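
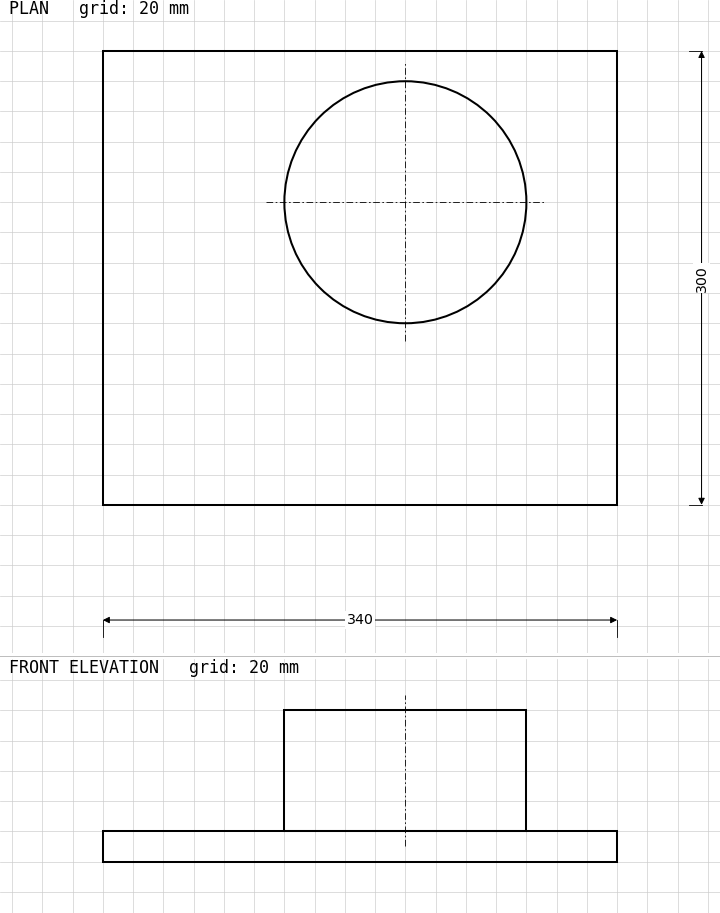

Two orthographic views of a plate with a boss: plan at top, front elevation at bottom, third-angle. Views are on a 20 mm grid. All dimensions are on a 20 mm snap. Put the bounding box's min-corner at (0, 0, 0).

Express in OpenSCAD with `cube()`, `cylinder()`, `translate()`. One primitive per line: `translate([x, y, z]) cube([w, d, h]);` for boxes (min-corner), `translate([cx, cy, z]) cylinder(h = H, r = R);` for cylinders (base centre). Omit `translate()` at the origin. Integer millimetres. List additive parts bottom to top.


cube([340, 300, 20]);
translate([200, 200, 20]) cylinder(h = 80, r = 80);


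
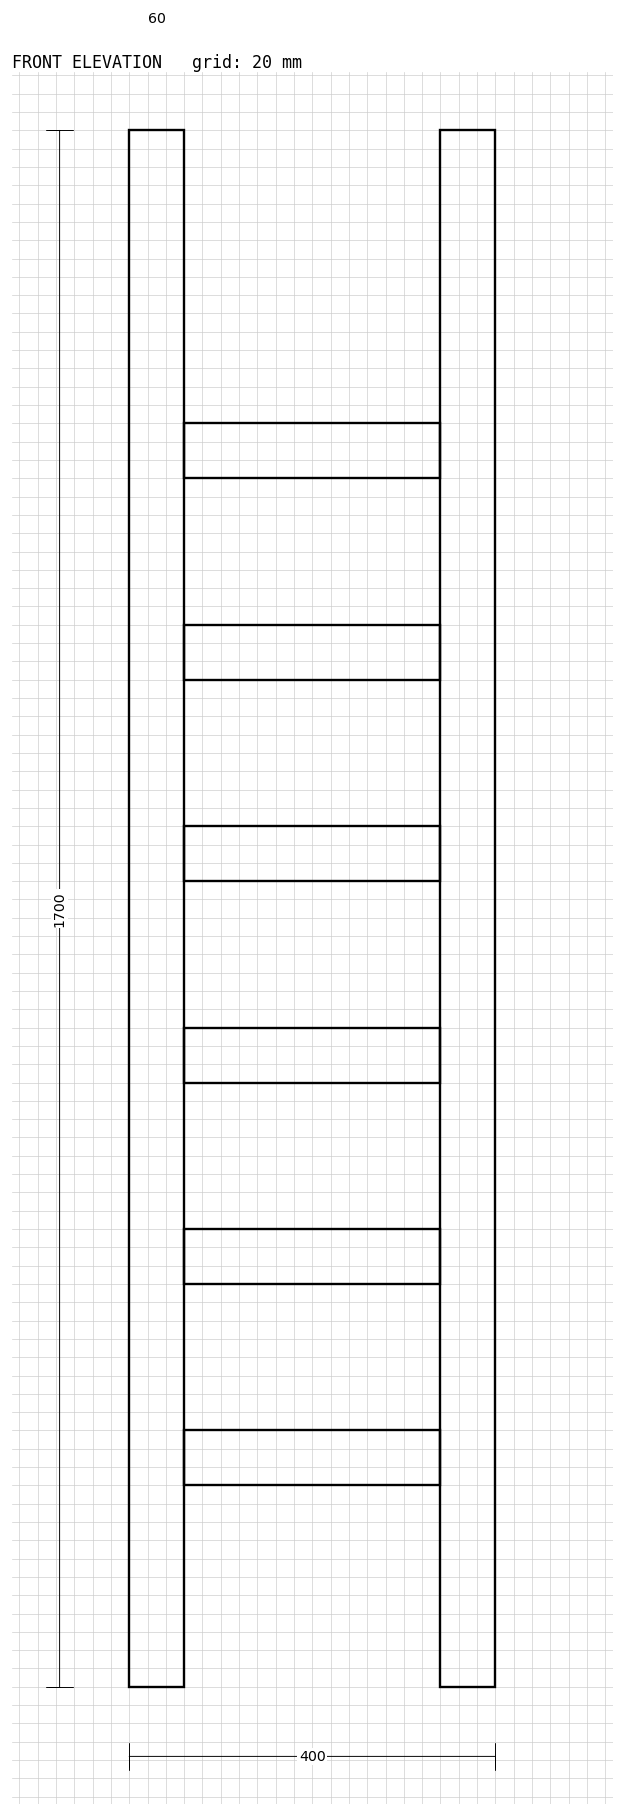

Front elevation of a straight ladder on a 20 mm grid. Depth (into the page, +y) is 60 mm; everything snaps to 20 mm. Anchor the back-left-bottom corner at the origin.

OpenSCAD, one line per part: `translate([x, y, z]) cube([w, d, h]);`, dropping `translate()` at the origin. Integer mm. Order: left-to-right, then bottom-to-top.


cube([60, 60, 1700]);
translate([60, 0, 220]) cube([280, 60, 60]);
translate([60, 0, 440]) cube([280, 60, 60]);
translate([60, 0, 660]) cube([280, 60, 60]);
translate([60, 0, 880]) cube([280, 60, 60]);
translate([60, 0, 1100]) cube([280, 60, 60]);
translate([60, 0, 1320]) cube([280, 60, 60]);
translate([340, 0, 0]) cube([60, 60, 1700]);


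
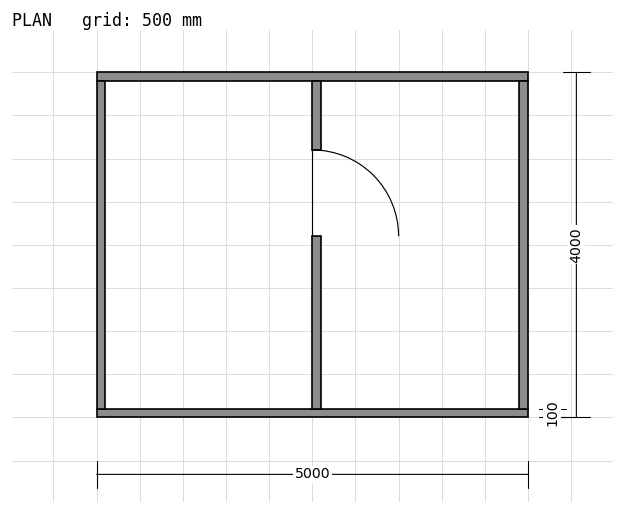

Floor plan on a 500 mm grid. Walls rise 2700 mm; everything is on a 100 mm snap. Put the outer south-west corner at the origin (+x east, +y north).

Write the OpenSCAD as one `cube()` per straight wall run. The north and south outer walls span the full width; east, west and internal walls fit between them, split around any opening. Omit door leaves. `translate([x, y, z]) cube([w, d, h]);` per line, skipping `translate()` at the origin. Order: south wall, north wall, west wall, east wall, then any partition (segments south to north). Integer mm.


cube([5000, 100, 2700]);
translate([0, 3900, 0]) cube([5000, 100, 2700]);
translate([0, 100, 0]) cube([100, 3800, 2700]);
translate([4900, 100, 0]) cube([100, 3800, 2700]);
translate([2500, 100, 0]) cube([100, 2000, 2700]);
translate([2500, 3100, 0]) cube([100, 800, 2700]);


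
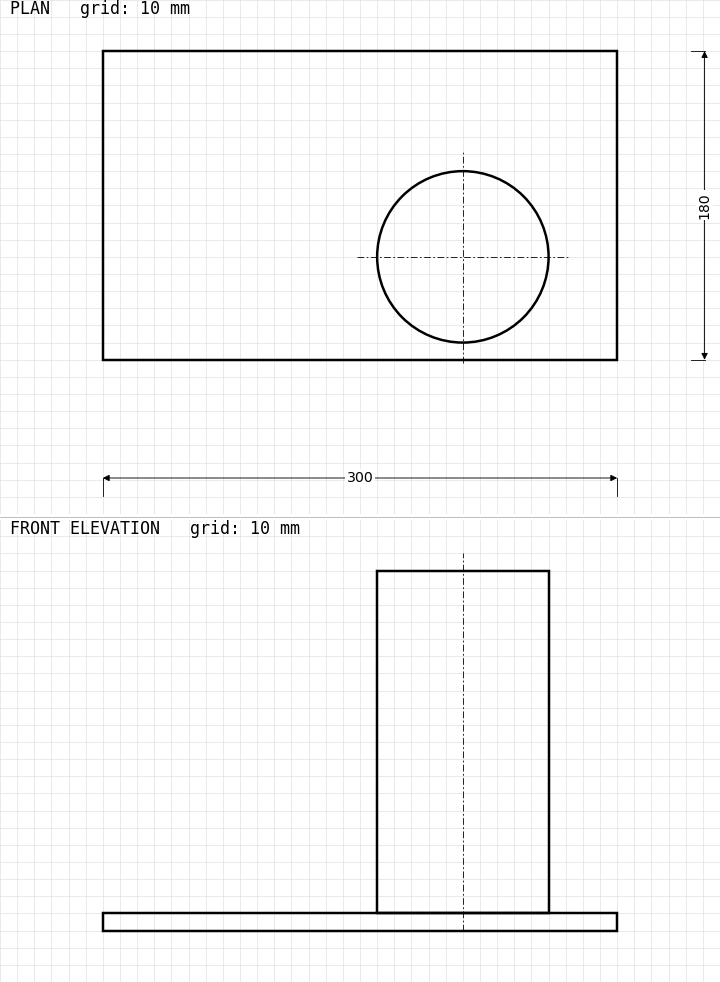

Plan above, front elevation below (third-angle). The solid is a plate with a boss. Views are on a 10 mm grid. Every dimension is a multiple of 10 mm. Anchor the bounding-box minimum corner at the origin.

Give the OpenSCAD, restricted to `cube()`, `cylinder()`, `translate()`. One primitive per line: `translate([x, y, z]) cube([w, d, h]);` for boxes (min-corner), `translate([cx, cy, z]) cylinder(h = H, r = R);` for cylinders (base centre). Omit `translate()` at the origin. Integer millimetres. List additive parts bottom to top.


cube([300, 180, 10]);
translate([210, 60, 10]) cylinder(h = 200, r = 50);


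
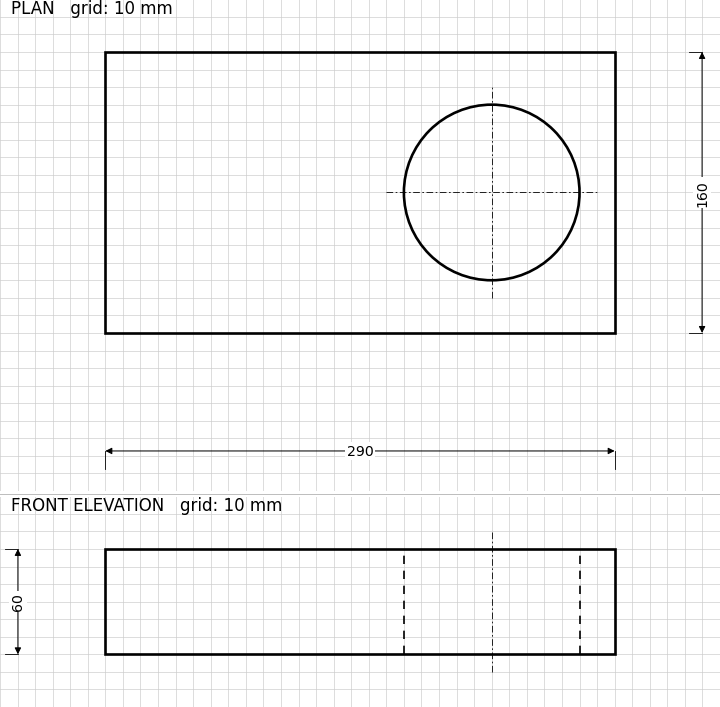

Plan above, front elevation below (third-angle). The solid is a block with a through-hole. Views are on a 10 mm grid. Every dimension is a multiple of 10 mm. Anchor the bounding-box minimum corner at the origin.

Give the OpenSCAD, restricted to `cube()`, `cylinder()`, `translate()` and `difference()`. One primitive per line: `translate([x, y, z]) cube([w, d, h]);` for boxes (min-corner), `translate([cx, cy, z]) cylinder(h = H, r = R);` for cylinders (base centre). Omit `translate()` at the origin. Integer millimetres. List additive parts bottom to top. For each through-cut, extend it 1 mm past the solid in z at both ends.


difference() {
  cube([290, 160, 60]);
  translate([220, 80, -1]) cylinder(h = 62, r = 50);
}


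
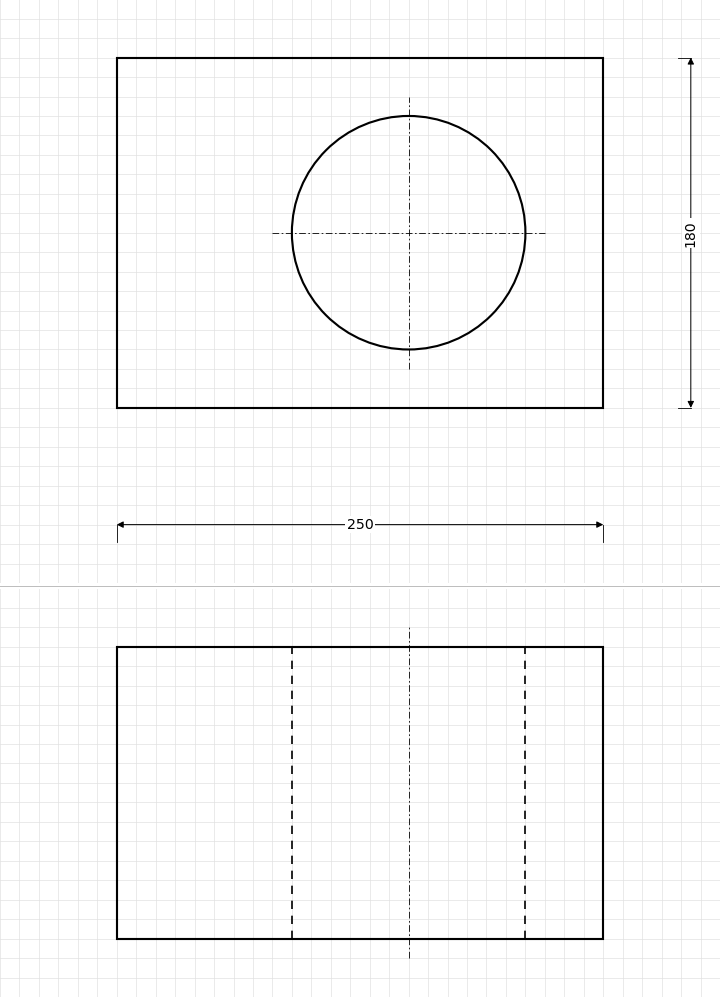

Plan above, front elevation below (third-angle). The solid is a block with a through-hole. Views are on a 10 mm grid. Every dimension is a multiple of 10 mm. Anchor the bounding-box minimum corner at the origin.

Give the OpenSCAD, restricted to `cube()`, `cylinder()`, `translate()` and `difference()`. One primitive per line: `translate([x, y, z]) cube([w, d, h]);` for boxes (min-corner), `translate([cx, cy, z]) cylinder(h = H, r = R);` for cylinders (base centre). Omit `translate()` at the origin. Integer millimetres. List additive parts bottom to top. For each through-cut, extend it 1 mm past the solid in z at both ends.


difference() {
  cube([250, 180, 150]);
  translate([150, 90, -1]) cylinder(h = 152, r = 60);
}


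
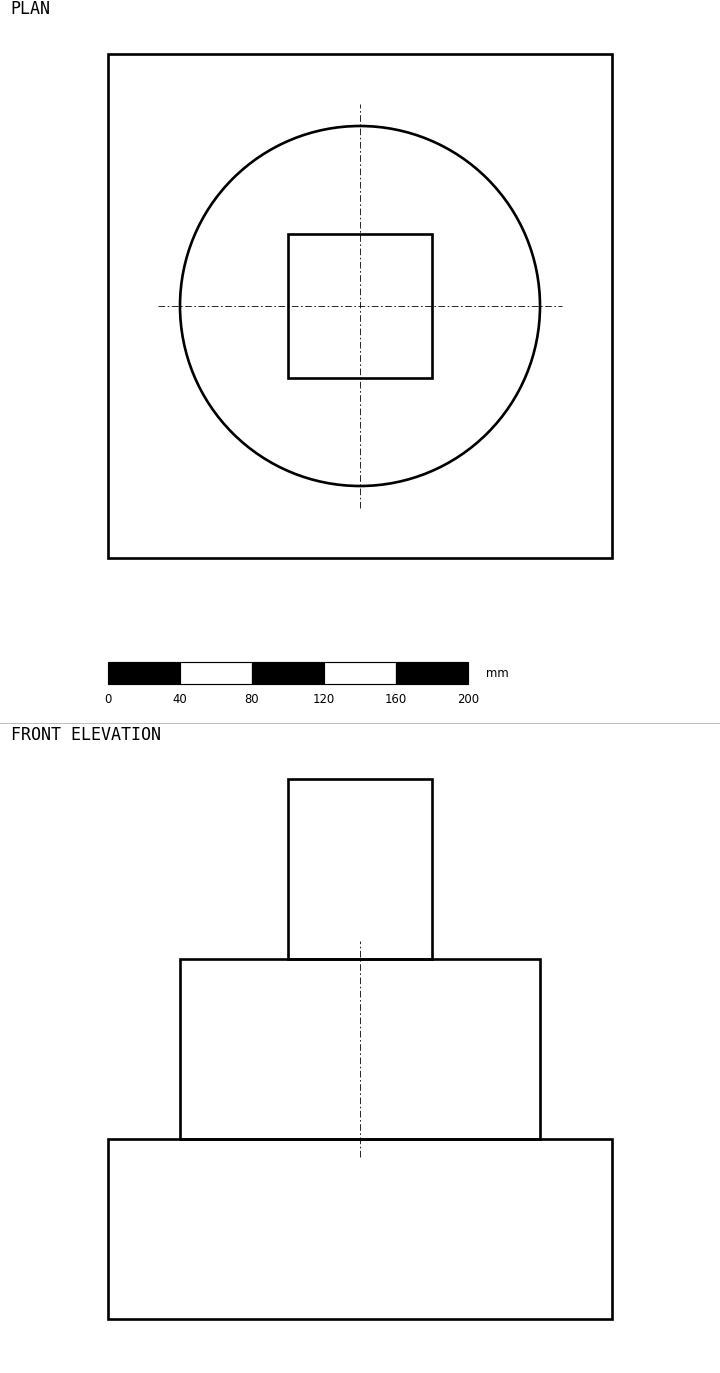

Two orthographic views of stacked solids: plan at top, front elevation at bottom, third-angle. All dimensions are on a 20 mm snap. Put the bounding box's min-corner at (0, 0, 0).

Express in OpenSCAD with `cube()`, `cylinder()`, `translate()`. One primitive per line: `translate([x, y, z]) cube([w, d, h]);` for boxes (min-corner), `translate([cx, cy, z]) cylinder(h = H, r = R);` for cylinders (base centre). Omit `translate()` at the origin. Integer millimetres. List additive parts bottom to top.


cube([280, 280, 100]);
translate([140, 140, 100]) cylinder(h = 100, r = 100);
translate([100, 100, 200]) cube([80, 80, 100]);


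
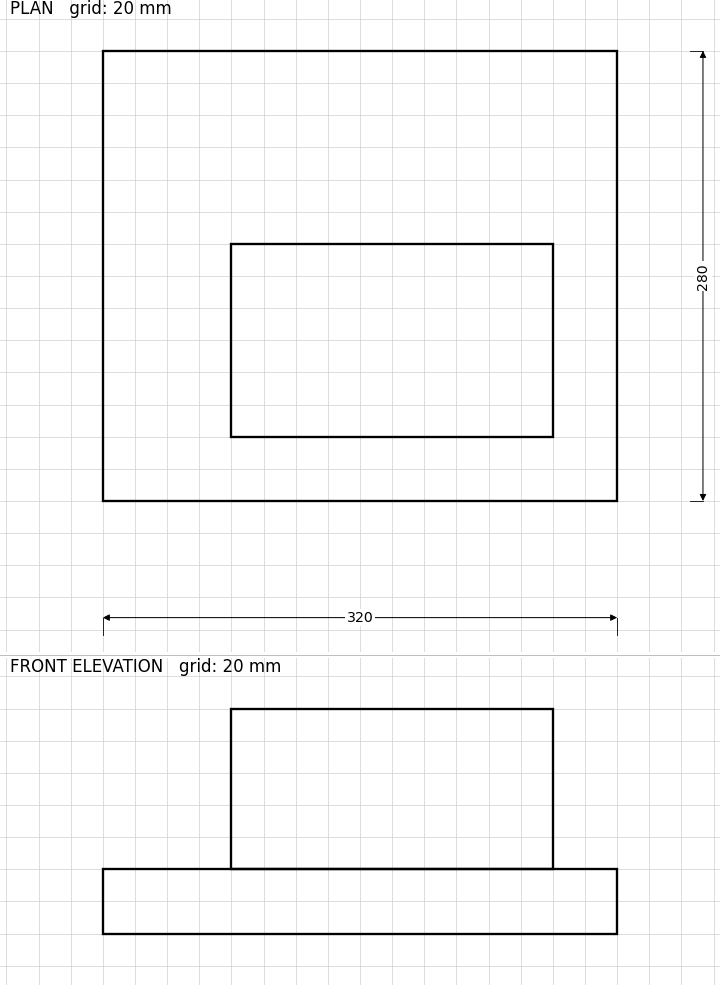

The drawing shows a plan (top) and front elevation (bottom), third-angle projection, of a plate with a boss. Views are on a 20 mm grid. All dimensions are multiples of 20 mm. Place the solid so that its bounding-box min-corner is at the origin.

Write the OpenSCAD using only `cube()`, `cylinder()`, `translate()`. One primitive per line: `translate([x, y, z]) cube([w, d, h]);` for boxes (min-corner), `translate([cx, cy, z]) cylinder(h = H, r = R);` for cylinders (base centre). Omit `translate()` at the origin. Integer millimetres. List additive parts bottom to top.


cube([320, 280, 40]);
translate([80, 40, 40]) cube([200, 120, 100]);


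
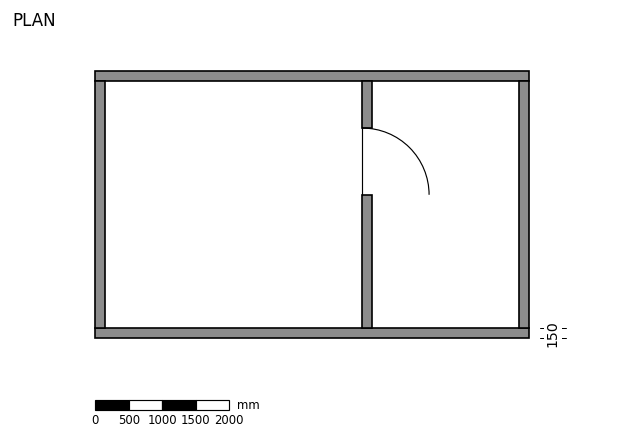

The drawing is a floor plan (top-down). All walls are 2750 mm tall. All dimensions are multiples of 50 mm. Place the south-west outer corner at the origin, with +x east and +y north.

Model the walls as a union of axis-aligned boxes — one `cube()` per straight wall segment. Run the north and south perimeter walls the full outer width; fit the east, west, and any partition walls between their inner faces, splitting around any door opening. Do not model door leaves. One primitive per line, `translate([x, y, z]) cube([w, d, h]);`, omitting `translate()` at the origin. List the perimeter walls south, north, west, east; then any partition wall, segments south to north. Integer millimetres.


cube([6500, 150, 2750]);
translate([0, 3850, 0]) cube([6500, 150, 2750]);
translate([0, 150, 0]) cube([150, 3700, 2750]);
translate([6350, 150, 0]) cube([150, 3700, 2750]);
translate([4000, 150, 0]) cube([150, 2000, 2750]);
translate([4000, 3150, 0]) cube([150, 700, 2750]);


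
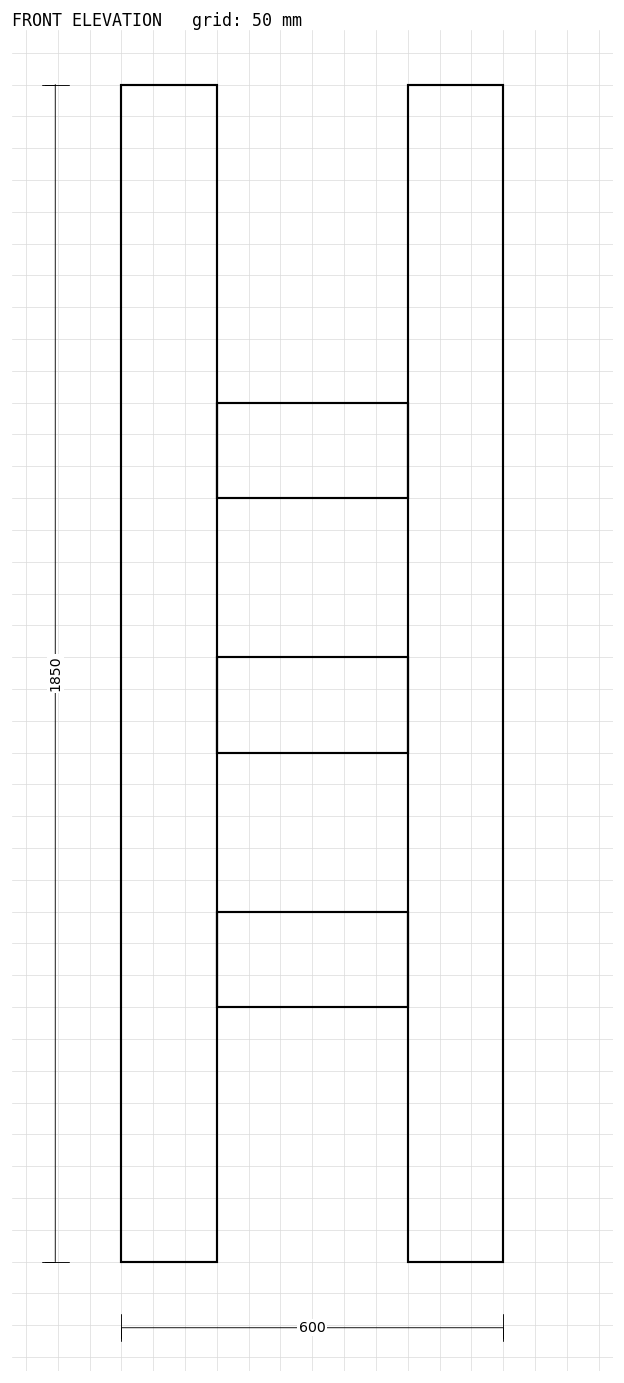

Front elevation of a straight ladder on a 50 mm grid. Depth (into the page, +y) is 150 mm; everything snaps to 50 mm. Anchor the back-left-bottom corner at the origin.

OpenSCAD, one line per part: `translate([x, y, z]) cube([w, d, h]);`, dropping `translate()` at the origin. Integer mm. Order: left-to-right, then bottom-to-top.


cube([150, 150, 1850]);
translate([150, 0, 400]) cube([300, 150, 150]);
translate([150, 0, 800]) cube([300, 150, 150]);
translate([150, 0, 1200]) cube([300, 150, 150]);
translate([450, 0, 0]) cube([150, 150, 1850]);


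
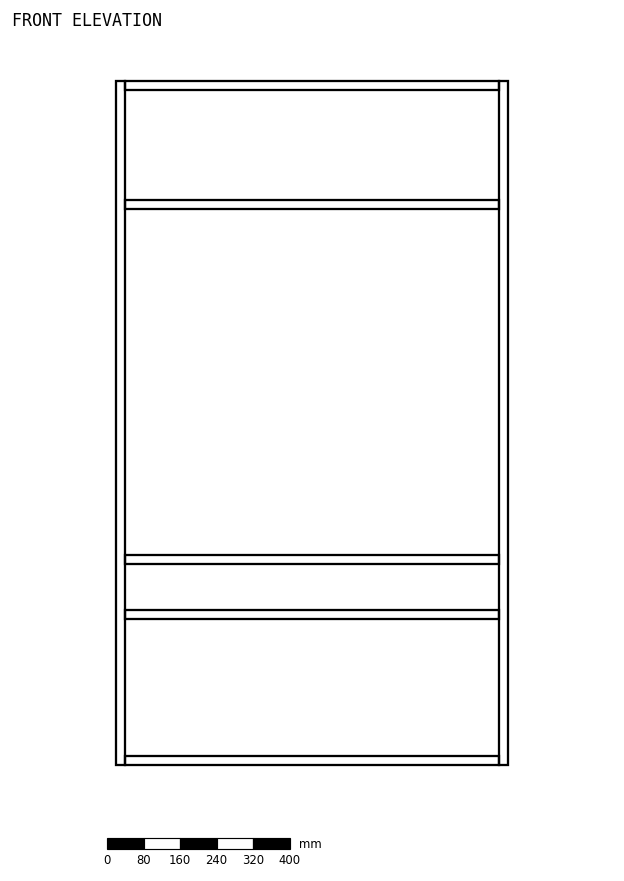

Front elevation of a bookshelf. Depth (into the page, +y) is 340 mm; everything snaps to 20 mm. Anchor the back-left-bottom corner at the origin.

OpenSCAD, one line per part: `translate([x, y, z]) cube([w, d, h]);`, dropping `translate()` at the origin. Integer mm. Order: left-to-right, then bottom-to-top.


cube([20, 340, 1500]);
translate([20, 0, 0]) cube([820, 340, 20]);
translate([20, 0, 320]) cube([820, 340, 20]);
translate([20, 0, 440]) cube([820, 340, 20]);
translate([20, 0, 1220]) cube([820, 340, 20]);
translate([20, 0, 1480]) cube([820, 340, 20]);
translate([840, 0, 0]) cube([20, 340, 1500]);


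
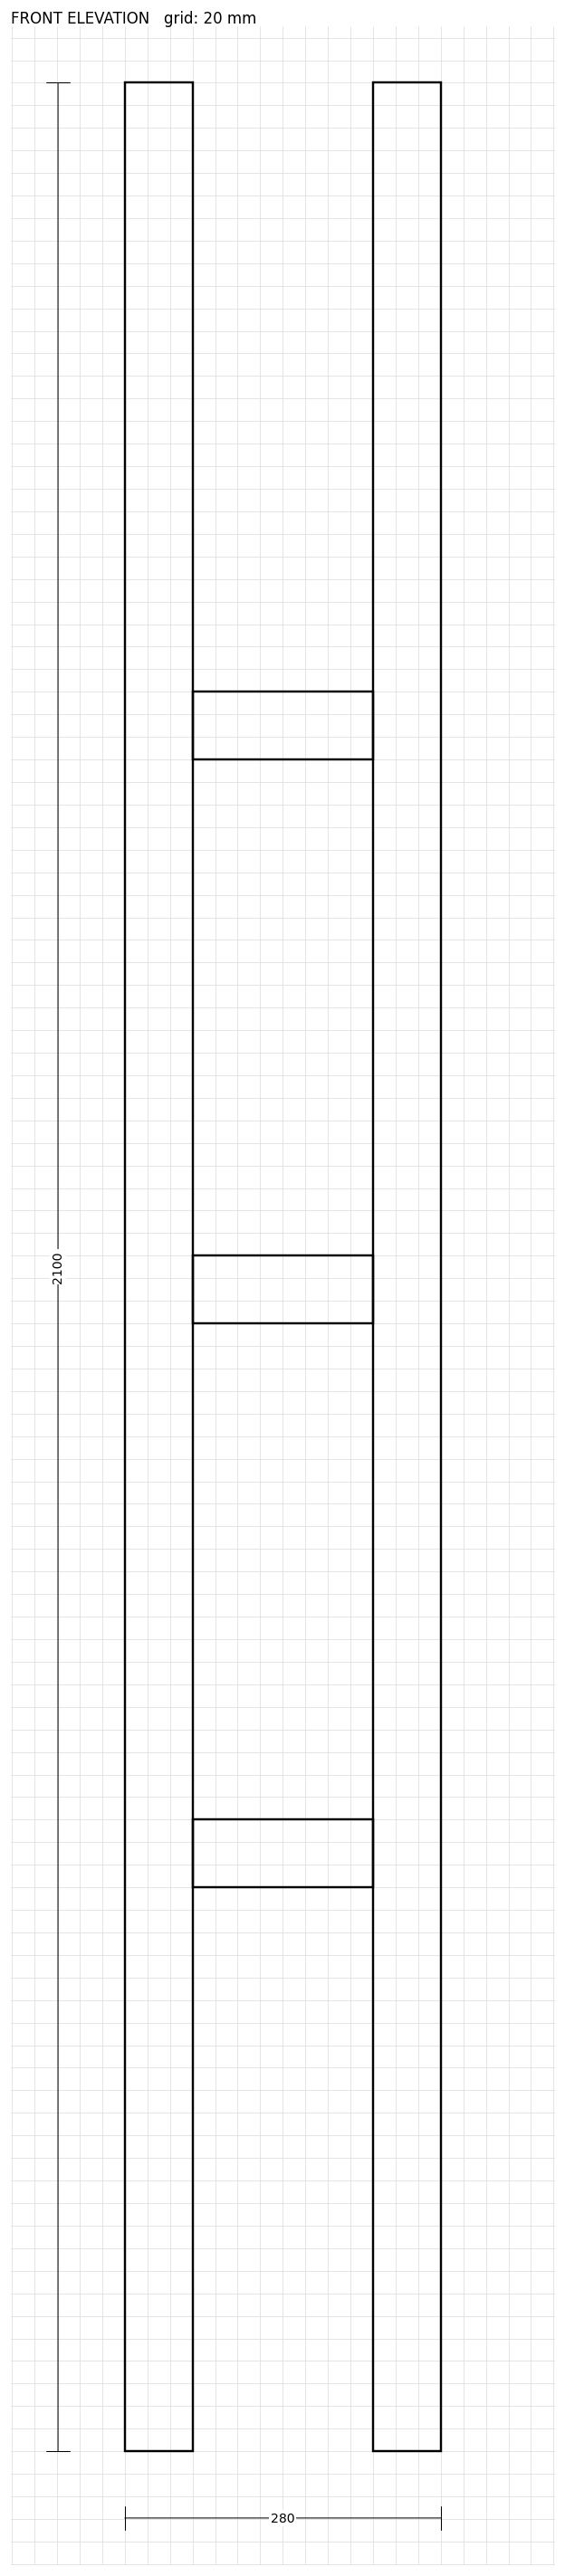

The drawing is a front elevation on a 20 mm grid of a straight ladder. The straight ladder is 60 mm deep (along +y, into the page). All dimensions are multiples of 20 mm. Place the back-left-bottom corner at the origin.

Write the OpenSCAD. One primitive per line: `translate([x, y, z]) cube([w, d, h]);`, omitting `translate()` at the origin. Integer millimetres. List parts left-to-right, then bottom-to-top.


cube([60, 60, 2100]);
translate([60, 0, 500]) cube([160, 60, 60]);
translate([60, 0, 1000]) cube([160, 60, 60]);
translate([60, 0, 1500]) cube([160, 60, 60]);
translate([220, 0, 0]) cube([60, 60, 2100]);


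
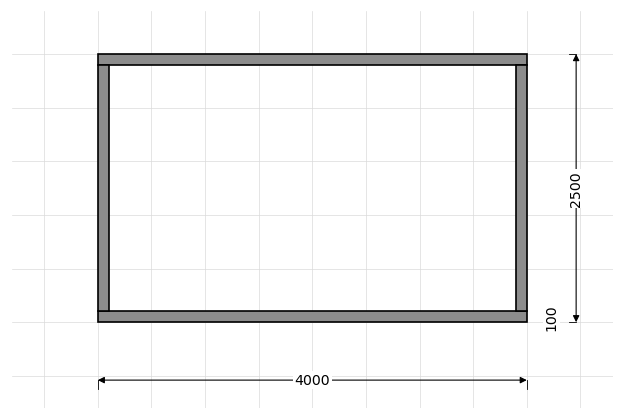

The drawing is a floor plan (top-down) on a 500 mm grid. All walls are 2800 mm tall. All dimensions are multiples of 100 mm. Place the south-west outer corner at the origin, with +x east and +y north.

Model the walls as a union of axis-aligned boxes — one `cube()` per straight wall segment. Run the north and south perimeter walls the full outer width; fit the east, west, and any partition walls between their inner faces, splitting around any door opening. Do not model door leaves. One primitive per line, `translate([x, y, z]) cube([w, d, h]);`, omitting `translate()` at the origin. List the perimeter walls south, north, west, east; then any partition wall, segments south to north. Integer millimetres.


cube([4000, 100, 2800]);
translate([0, 2400, 0]) cube([4000, 100, 2800]);
translate([0, 100, 0]) cube([100, 2300, 2800]);
translate([3900, 100, 0]) cube([100, 2300, 2800]);


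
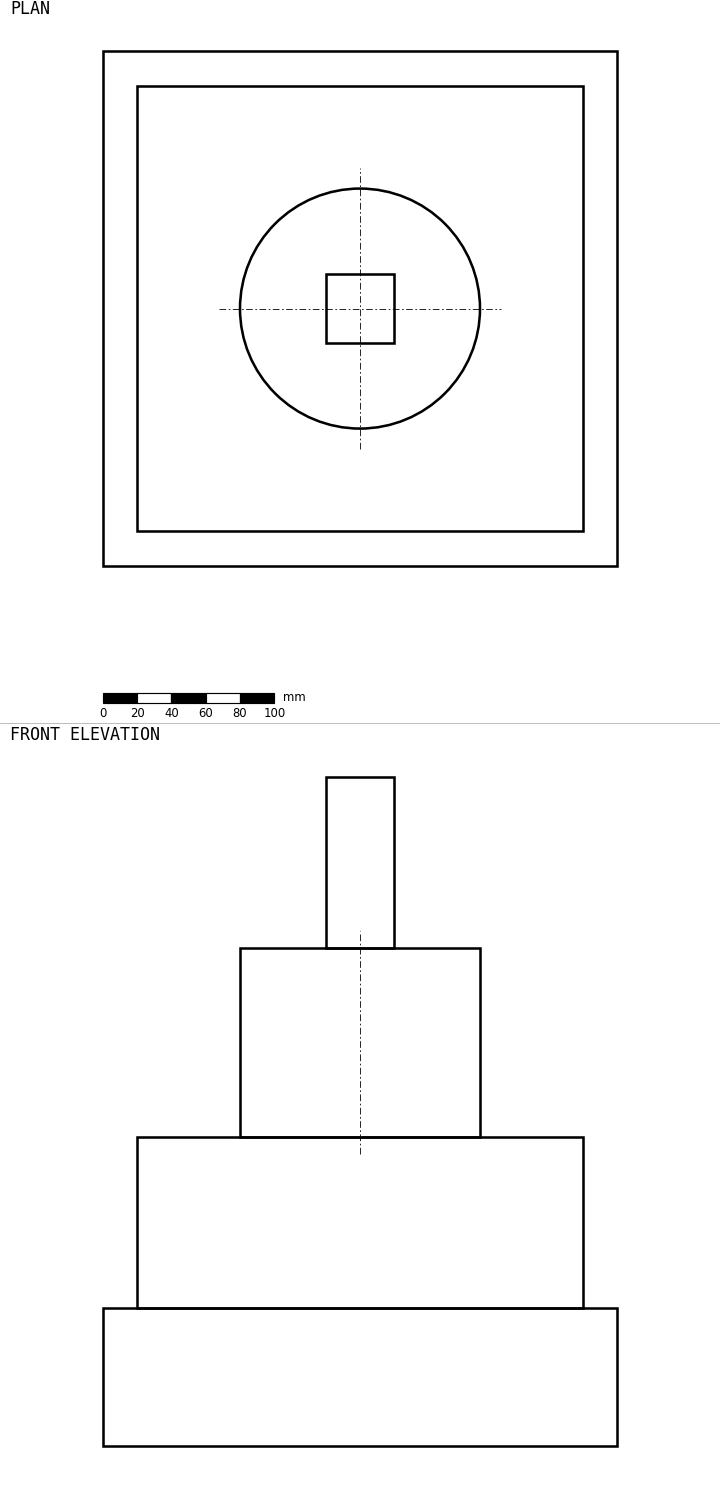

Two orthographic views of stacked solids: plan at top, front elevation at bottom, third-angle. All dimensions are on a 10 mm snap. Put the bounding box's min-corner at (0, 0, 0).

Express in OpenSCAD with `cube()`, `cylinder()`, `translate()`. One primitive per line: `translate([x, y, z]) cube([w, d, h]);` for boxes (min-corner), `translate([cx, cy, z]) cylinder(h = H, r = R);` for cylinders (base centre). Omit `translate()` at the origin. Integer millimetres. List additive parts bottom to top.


cube([300, 300, 80]);
translate([20, 20, 80]) cube([260, 260, 100]);
translate([150, 150, 180]) cylinder(h = 110, r = 70);
translate([130, 130, 290]) cube([40, 40, 100]);


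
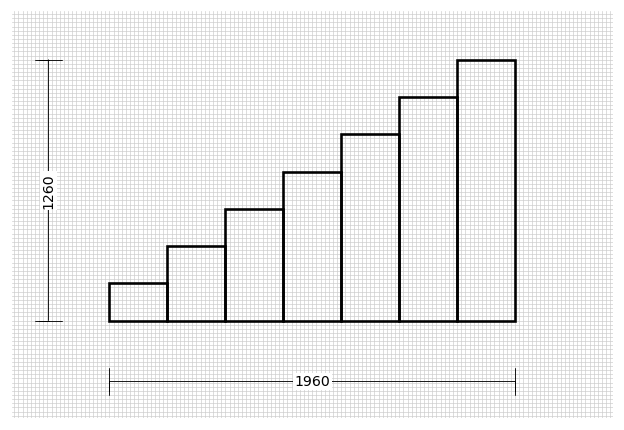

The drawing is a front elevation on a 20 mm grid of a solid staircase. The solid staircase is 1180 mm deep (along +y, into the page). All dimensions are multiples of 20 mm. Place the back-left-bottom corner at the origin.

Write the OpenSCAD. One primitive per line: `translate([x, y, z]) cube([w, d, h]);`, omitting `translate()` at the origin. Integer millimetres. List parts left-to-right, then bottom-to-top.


cube([280, 1180, 180]);
translate([280, 0, 0]) cube([280, 1180, 360]);
translate([560, 0, 0]) cube([280, 1180, 540]);
translate([840, 0, 0]) cube([280, 1180, 720]);
translate([1120, 0, 0]) cube([280, 1180, 900]);
translate([1400, 0, 0]) cube([280, 1180, 1080]);
translate([1680, 0, 0]) cube([280, 1180, 1260]);


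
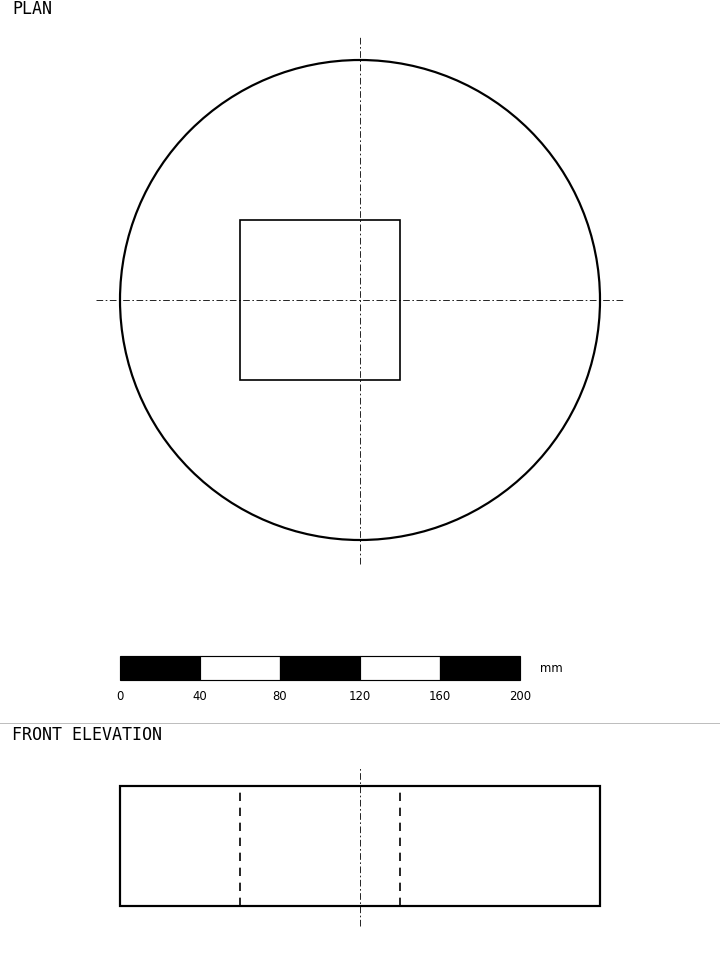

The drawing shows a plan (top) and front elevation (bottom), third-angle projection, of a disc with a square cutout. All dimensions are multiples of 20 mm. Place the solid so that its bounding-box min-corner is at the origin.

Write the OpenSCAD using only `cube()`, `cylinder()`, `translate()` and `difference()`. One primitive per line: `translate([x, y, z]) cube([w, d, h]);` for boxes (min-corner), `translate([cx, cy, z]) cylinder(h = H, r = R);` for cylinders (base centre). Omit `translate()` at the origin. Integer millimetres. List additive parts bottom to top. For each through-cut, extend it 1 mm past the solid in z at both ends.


difference() {
  translate([120, 120, 0]) cylinder(h = 60, r = 120);
  translate([60, 80, -1]) cube([80, 80, 62]);
}


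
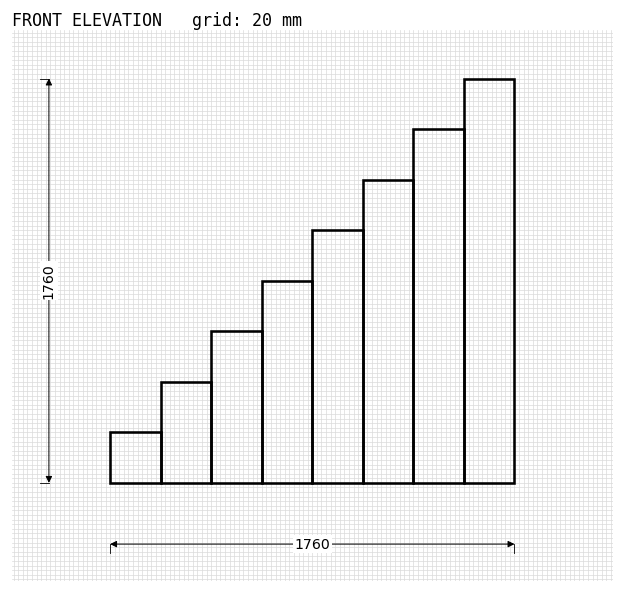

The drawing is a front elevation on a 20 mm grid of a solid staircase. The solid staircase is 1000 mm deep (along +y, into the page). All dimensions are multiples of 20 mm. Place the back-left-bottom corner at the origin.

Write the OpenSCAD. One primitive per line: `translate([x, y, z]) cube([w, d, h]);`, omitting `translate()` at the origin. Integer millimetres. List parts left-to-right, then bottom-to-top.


cube([220, 1000, 220]);
translate([220, 0, 0]) cube([220, 1000, 440]);
translate([440, 0, 0]) cube([220, 1000, 660]);
translate([660, 0, 0]) cube([220, 1000, 880]);
translate([880, 0, 0]) cube([220, 1000, 1100]);
translate([1100, 0, 0]) cube([220, 1000, 1320]);
translate([1320, 0, 0]) cube([220, 1000, 1540]);
translate([1540, 0, 0]) cube([220, 1000, 1760]);


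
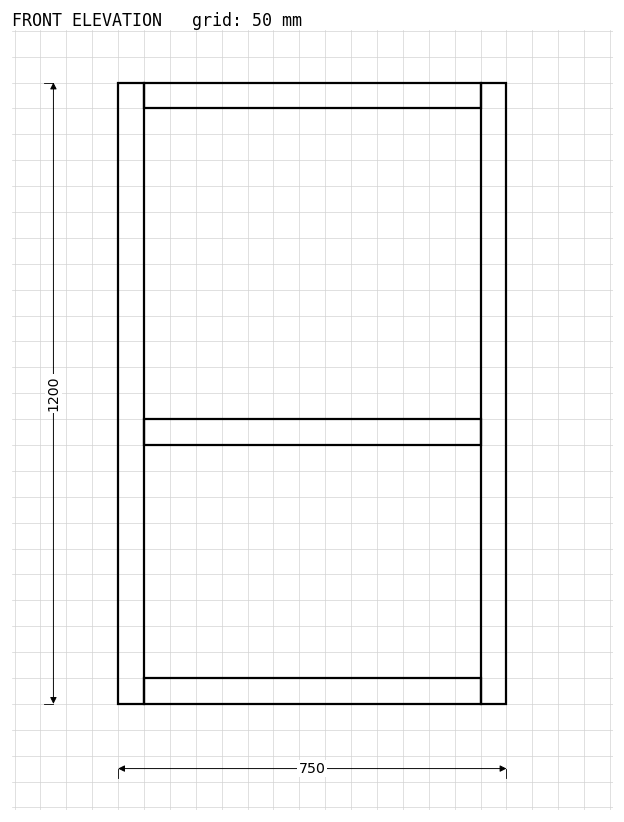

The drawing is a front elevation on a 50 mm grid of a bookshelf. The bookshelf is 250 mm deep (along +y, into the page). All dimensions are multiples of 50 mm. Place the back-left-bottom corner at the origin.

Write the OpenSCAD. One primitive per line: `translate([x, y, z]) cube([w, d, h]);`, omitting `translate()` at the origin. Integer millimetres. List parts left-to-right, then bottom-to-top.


cube([50, 250, 1200]);
translate([50, 0, 0]) cube([650, 250, 50]);
translate([50, 0, 500]) cube([650, 250, 50]);
translate([50, 0, 1150]) cube([650, 250, 50]);
translate([700, 0, 0]) cube([50, 250, 1200]);


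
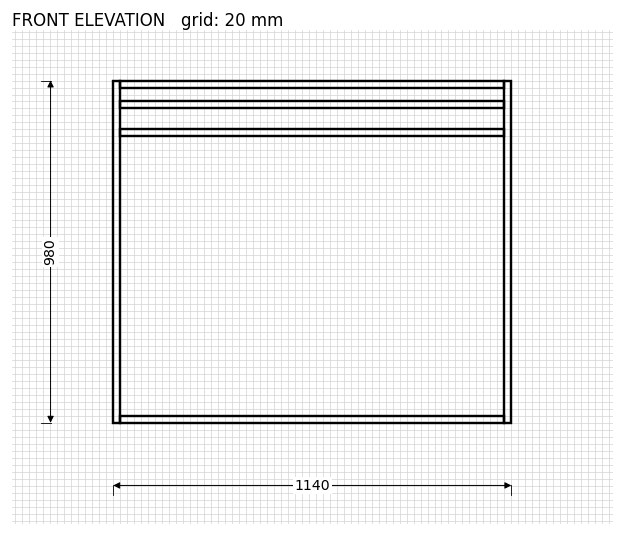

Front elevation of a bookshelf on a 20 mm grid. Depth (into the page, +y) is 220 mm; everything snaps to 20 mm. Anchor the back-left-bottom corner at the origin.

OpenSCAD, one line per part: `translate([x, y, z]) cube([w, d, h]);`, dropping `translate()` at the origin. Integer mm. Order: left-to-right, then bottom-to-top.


cube([20, 220, 980]);
translate([20, 0, 0]) cube([1100, 220, 20]);
translate([20, 0, 820]) cube([1100, 220, 20]);
translate([20, 0, 900]) cube([1100, 220, 20]);
translate([20, 0, 960]) cube([1100, 220, 20]);
translate([1120, 0, 0]) cube([20, 220, 980]);


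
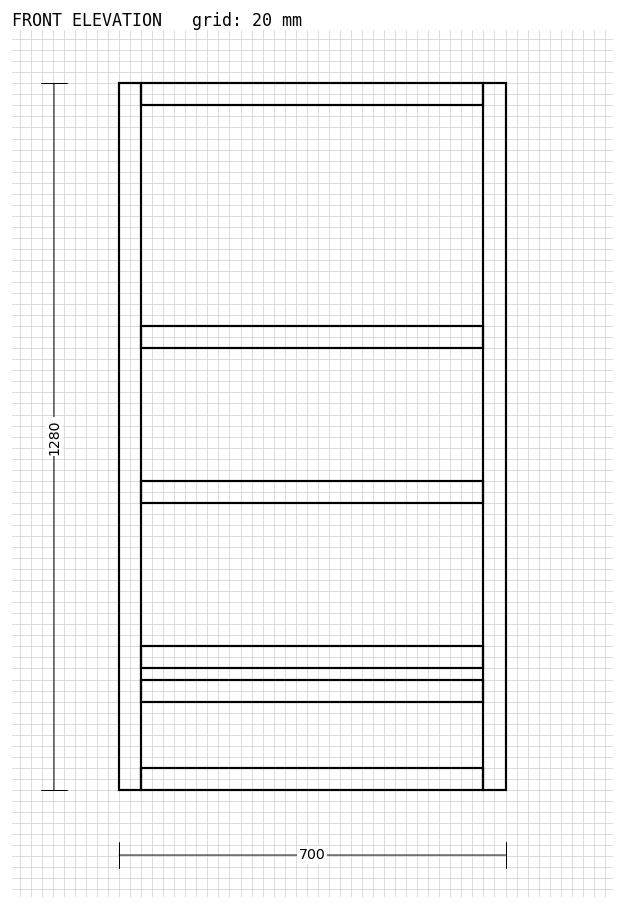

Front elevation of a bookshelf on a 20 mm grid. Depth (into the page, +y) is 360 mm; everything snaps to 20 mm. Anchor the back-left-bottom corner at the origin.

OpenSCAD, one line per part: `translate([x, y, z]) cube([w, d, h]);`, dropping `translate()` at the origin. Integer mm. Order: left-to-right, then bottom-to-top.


cube([40, 360, 1280]);
translate([40, 0, 0]) cube([620, 360, 40]);
translate([40, 0, 160]) cube([620, 360, 40]);
translate([40, 0, 220]) cube([620, 360, 40]);
translate([40, 0, 520]) cube([620, 360, 40]);
translate([40, 0, 800]) cube([620, 360, 40]);
translate([40, 0, 1240]) cube([620, 360, 40]);
translate([660, 0, 0]) cube([40, 360, 1280]);


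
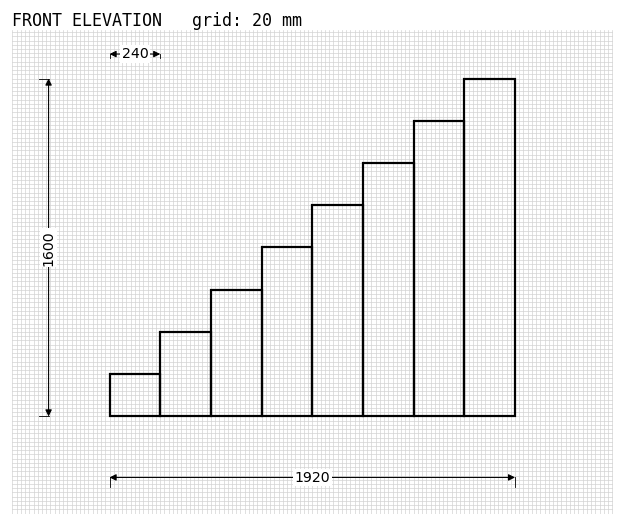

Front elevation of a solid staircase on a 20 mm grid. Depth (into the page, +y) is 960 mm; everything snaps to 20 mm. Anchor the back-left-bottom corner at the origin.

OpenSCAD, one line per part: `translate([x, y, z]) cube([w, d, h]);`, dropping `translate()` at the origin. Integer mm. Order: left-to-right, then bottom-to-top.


cube([240, 960, 200]);
translate([240, 0, 0]) cube([240, 960, 400]);
translate([480, 0, 0]) cube([240, 960, 600]);
translate([720, 0, 0]) cube([240, 960, 800]);
translate([960, 0, 0]) cube([240, 960, 1000]);
translate([1200, 0, 0]) cube([240, 960, 1200]);
translate([1440, 0, 0]) cube([240, 960, 1400]);
translate([1680, 0, 0]) cube([240, 960, 1600]);


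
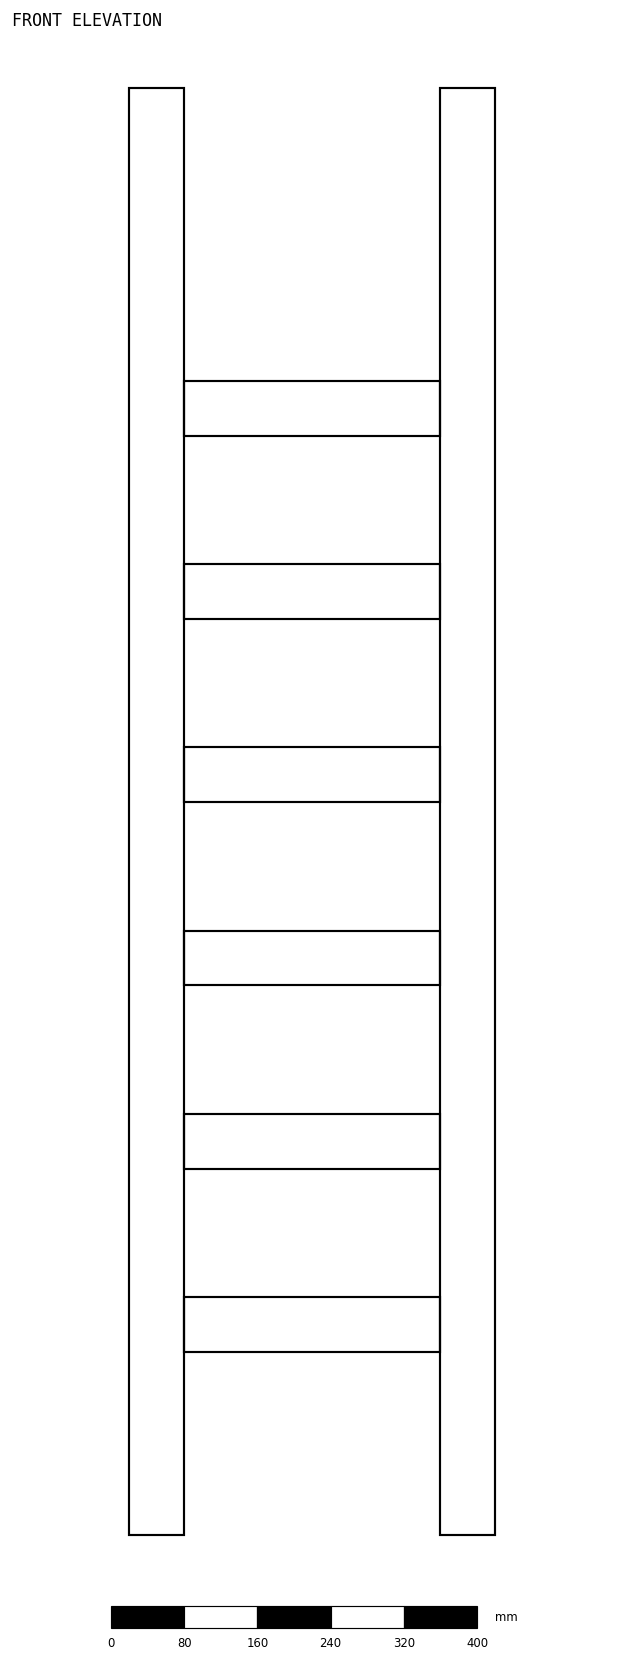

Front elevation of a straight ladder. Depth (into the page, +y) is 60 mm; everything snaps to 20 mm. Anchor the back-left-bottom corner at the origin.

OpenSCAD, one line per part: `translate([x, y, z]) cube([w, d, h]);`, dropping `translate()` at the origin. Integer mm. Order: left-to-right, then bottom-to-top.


cube([60, 60, 1580]);
translate([60, 0, 200]) cube([280, 60, 60]);
translate([60, 0, 400]) cube([280, 60, 60]);
translate([60, 0, 600]) cube([280, 60, 60]);
translate([60, 0, 800]) cube([280, 60, 60]);
translate([60, 0, 1000]) cube([280, 60, 60]);
translate([60, 0, 1200]) cube([280, 60, 60]);
translate([340, 0, 0]) cube([60, 60, 1580]);


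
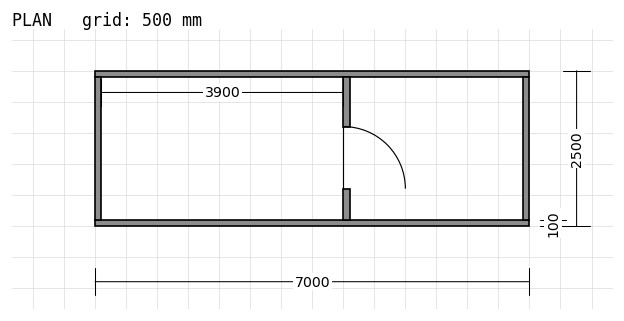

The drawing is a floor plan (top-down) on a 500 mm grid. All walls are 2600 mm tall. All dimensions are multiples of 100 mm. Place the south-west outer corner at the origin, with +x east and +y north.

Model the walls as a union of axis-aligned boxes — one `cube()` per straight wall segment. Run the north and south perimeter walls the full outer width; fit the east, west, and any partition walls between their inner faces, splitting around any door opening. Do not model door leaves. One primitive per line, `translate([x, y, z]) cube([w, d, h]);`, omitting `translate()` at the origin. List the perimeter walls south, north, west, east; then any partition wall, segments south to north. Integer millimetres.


cube([7000, 100, 2600]);
translate([0, 2400, 0]) cube([7000, 100, 2600]);
translate([0, 100, 0]) cube([100, 2300, 2600]);
translate([6900, 100, 0]) cube([100, 2300, 2600]);
translate([4000, 100, 0]) cube([100, 500, 2600]);
translate([4000, 1600, 0]) cube([100, 800, 2600]);


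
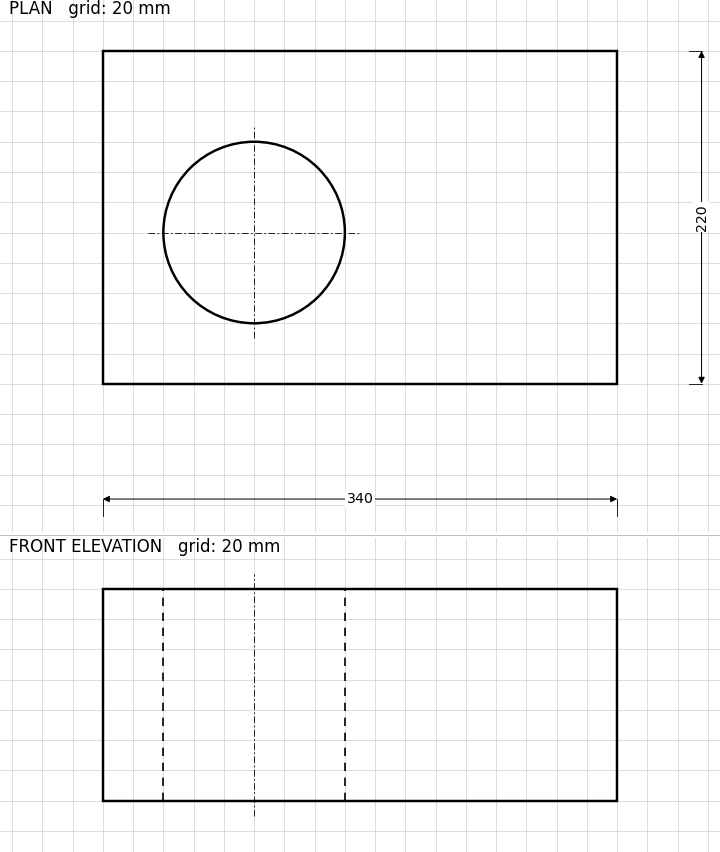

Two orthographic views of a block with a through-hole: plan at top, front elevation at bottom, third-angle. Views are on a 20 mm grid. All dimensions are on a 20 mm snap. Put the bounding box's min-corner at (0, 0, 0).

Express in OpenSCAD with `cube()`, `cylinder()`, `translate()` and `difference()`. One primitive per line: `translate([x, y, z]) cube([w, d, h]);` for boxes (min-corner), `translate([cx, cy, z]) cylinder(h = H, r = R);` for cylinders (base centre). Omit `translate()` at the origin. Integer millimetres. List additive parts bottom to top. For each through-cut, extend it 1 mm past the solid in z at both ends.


difference() {
  cube([340, 220, 140]);
  translate([100, 100, -1]) cylinder(h = 142, r = 60);
}


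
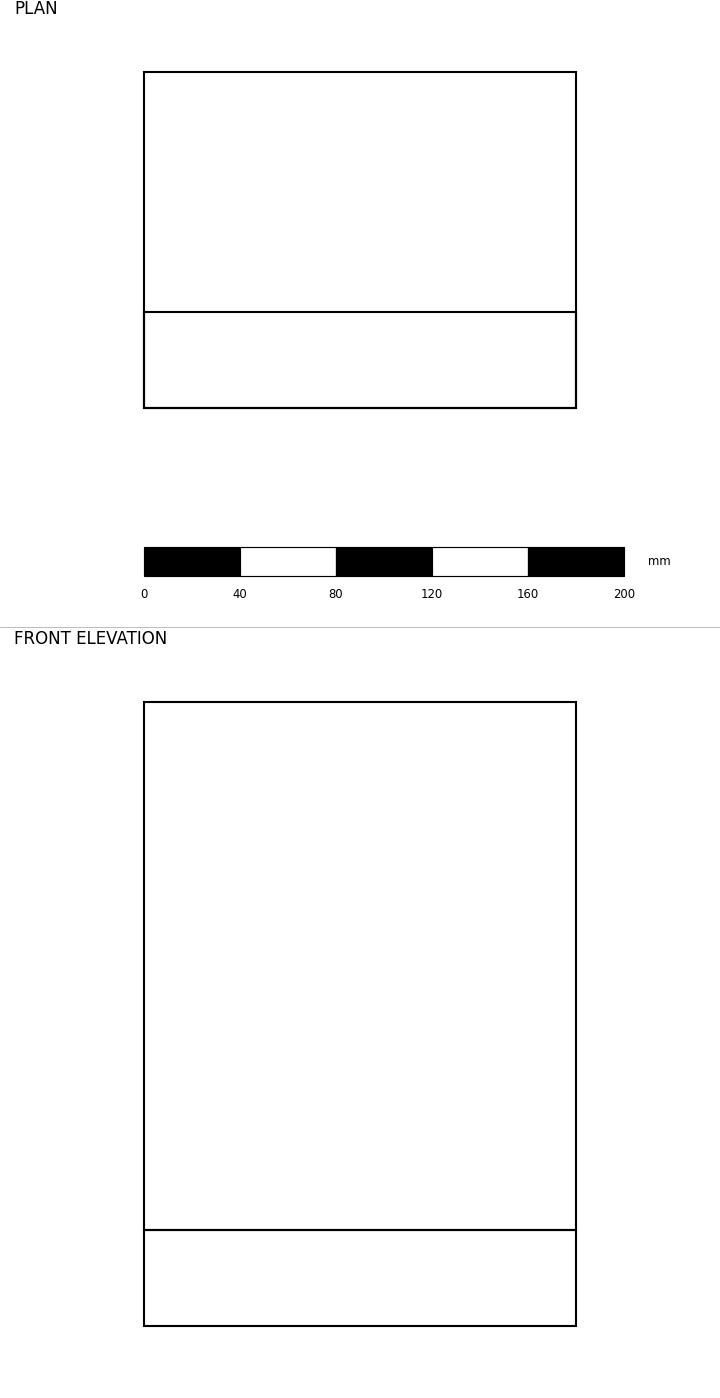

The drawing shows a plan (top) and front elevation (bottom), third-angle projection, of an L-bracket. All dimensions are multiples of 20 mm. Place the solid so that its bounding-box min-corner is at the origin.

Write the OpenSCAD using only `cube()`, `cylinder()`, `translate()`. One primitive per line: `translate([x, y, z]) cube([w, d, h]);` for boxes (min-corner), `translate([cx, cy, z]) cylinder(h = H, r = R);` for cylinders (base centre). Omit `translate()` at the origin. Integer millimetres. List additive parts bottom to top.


cube([180, 140, 40]);
translate([0, 0, 40]) cube([180, 40, 220]);


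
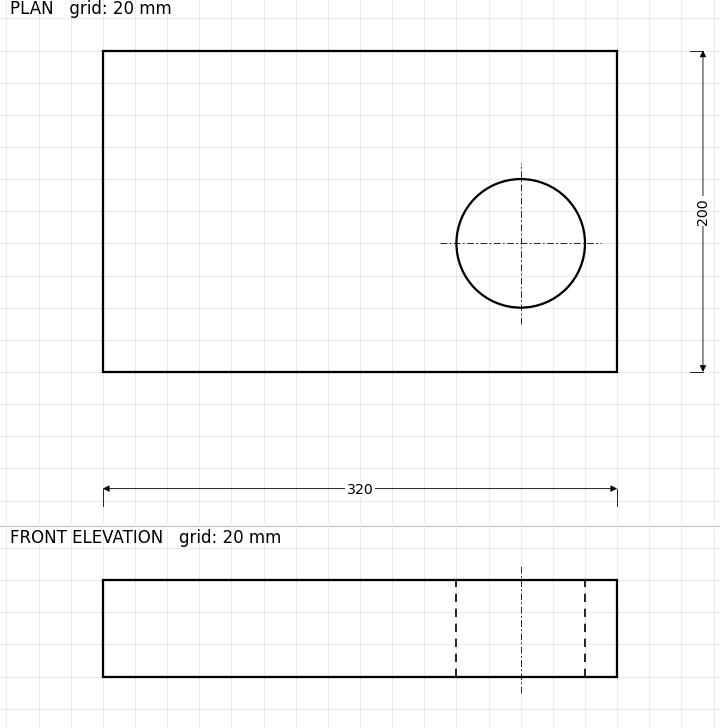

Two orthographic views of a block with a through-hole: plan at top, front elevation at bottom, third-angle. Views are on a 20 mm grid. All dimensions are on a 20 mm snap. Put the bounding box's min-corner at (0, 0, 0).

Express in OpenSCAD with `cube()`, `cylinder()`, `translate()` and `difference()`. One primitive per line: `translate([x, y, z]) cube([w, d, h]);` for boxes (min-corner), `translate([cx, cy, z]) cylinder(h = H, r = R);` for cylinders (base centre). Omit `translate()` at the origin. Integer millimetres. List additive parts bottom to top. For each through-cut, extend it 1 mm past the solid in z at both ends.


difference() {
  cube([320, 200, 60]);
  translate([260, 80, -1]) cylinder(h = 62, r = 40);
}


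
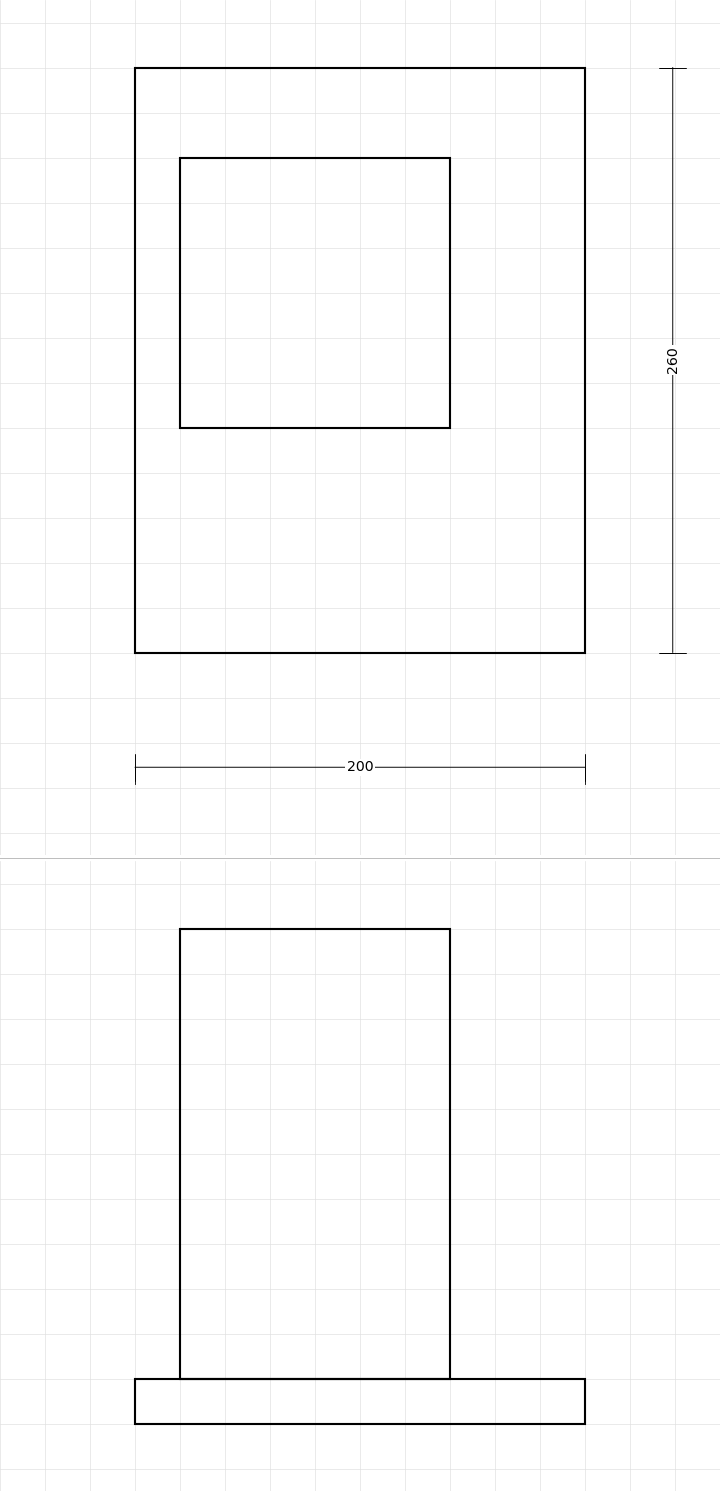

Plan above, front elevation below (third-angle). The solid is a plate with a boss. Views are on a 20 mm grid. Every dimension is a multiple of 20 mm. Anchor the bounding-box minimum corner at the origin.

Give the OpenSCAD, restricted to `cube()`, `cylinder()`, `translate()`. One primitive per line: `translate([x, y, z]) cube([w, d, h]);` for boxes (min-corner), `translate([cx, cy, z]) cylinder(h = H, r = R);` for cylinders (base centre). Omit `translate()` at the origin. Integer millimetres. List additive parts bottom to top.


cube([200, 260, 20]);
translate([20, 100, 20]) cube([120, 120, 200]);


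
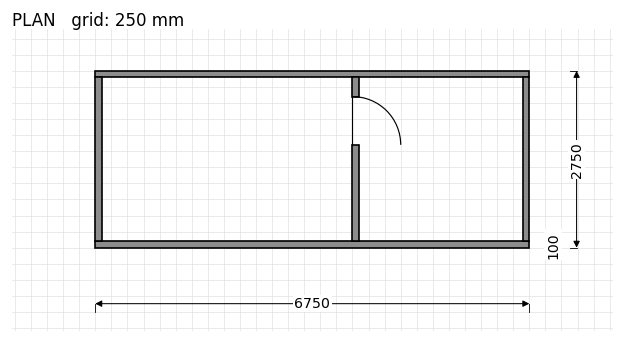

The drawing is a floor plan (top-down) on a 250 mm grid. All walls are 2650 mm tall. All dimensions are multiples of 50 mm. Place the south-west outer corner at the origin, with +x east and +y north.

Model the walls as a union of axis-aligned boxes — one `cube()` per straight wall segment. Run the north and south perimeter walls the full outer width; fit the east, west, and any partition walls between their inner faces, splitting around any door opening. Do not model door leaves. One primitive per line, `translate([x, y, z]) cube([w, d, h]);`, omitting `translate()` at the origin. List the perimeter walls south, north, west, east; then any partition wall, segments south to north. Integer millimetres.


cube([6750, 100, 2650]);
translate([0, 2650, 0]) cube([6750, 100, 2650]);
translate([0, 100, 0]) cube([100, 2550, 2650]);
translate([6650, 100, 0]) cube([100, 2550, 2650]);
translate([4000, 100, 0]) cube([100, 1500, 2650]);
translate([4000, 2350, 0]) cube([100, 300, 2650]);


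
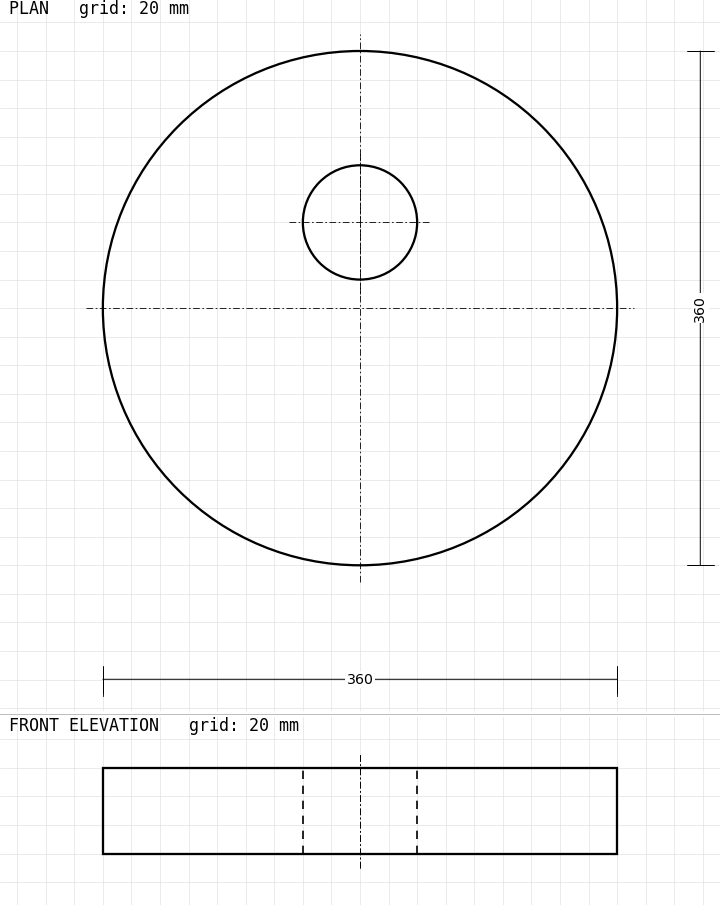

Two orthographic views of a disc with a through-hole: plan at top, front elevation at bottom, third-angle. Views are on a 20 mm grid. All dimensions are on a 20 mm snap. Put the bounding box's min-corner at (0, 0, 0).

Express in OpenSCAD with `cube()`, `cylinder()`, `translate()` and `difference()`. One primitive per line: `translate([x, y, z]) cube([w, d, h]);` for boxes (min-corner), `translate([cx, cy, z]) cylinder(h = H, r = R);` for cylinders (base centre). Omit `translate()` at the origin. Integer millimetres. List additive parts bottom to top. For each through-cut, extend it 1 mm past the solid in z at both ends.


difference() {
  translate([180, 180, 0]) cylinder(h = 60, r = 180);
  translate([180, 240, -1]) cylinder(h = 62, r = 40);
}


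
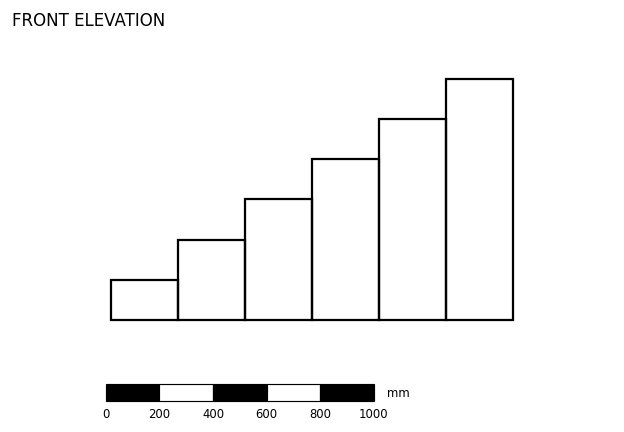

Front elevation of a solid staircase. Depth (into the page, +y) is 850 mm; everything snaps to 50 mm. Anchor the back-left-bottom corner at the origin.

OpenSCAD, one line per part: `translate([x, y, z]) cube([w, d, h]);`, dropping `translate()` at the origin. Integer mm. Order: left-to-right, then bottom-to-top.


cube([250, 850, 150]);
translate([250, 0, 0]) cube([250, 850, 300]);
translate([500, 0, 0]) cube([250, 850, 450]);
translate([750, 0, 0]) cube([250, 850, 600]);
translate([1000, 0, 0]) cube([250, 850, 750]);
translate([1250, 0, 0]) cube([250, 850, 900]);


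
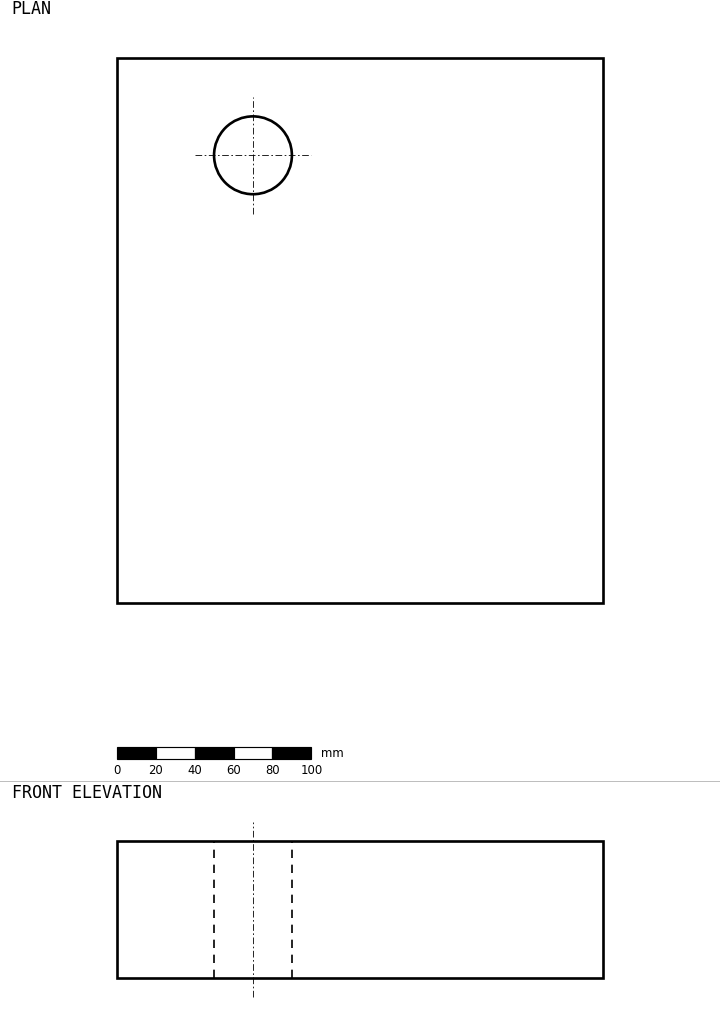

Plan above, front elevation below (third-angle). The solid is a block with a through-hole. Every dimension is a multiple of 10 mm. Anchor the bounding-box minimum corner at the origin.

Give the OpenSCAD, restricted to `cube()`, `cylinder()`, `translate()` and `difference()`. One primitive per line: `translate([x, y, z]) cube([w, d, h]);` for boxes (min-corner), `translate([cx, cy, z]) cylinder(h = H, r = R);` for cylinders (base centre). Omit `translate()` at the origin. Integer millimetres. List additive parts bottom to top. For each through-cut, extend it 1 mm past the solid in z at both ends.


difference() {
  cube([250, 280, 70]);
  translate([70, 230, -1]) cylinder(h = 72, r = 20);
}


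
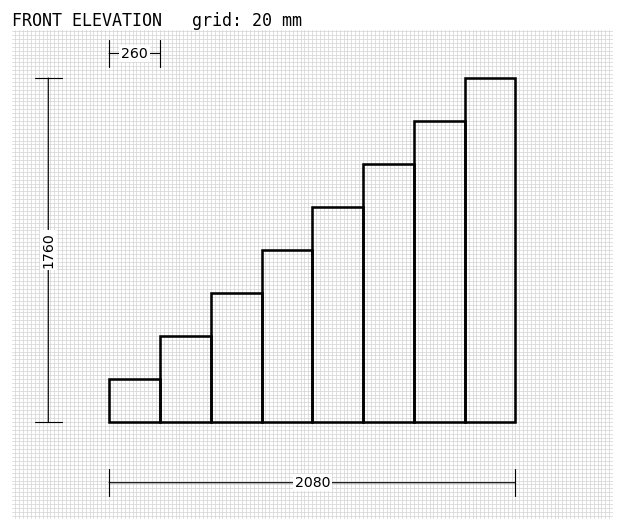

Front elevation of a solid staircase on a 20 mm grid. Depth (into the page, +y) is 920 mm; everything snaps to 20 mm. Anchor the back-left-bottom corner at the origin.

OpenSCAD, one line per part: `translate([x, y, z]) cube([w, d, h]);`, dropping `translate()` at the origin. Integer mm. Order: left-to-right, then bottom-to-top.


cube([260, 920, 220]);
translate([260, 0, 0]) cube([260, 920, 440]);
translate([520, 0, 0]) cube([260, 920, 660]);
translate([780, 0, 0]) cube([260, 920, 880]);
translate([1040, 0, 0]) cube([260, 920, 1100]);
translate([1300, 0, 0]) cube([260, 920, 1320]);
translate([1560, 0, 0]) cube([260, 920, 1540]);
translate([1820, 0, 0]) cube([260, 920, 1760]);


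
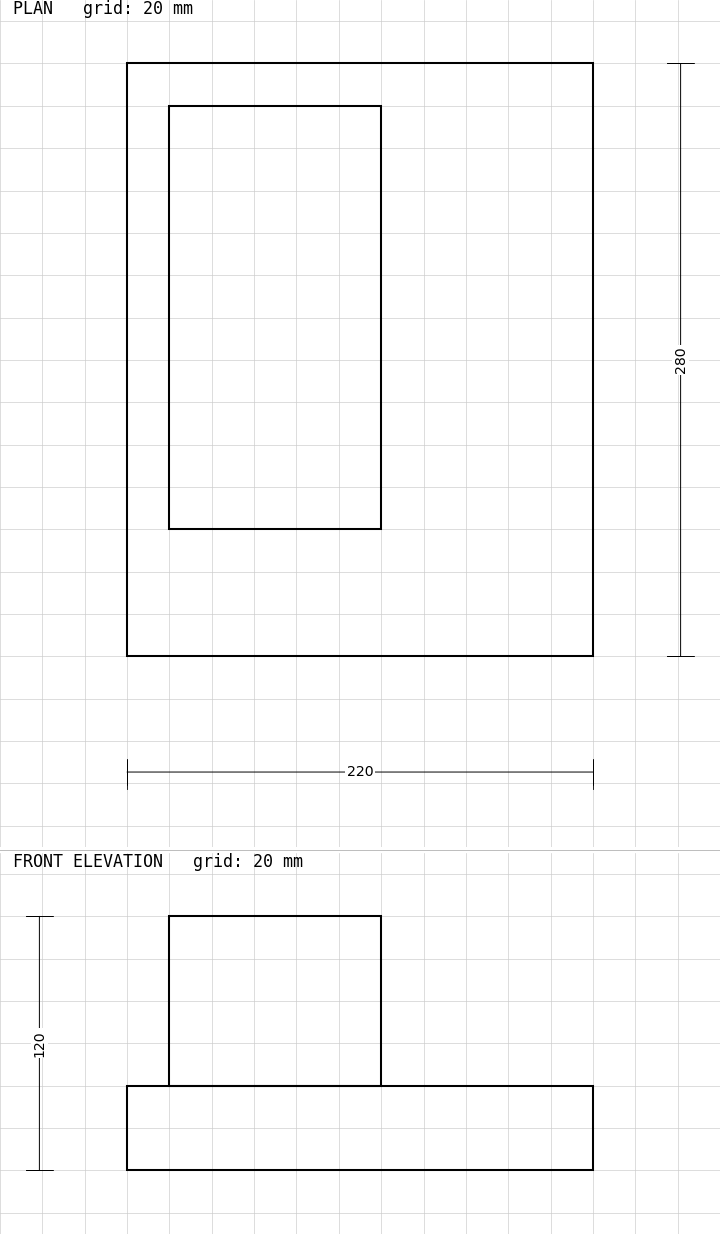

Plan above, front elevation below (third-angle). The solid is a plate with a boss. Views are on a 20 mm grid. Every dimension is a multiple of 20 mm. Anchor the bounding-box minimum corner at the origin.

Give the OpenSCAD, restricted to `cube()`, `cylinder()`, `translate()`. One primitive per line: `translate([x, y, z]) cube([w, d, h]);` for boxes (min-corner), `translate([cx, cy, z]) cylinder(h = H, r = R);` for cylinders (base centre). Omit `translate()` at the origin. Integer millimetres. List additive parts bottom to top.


cube([220, 280, 40]);
translate([20, 60, 40]) cube([100, 200, 80]);


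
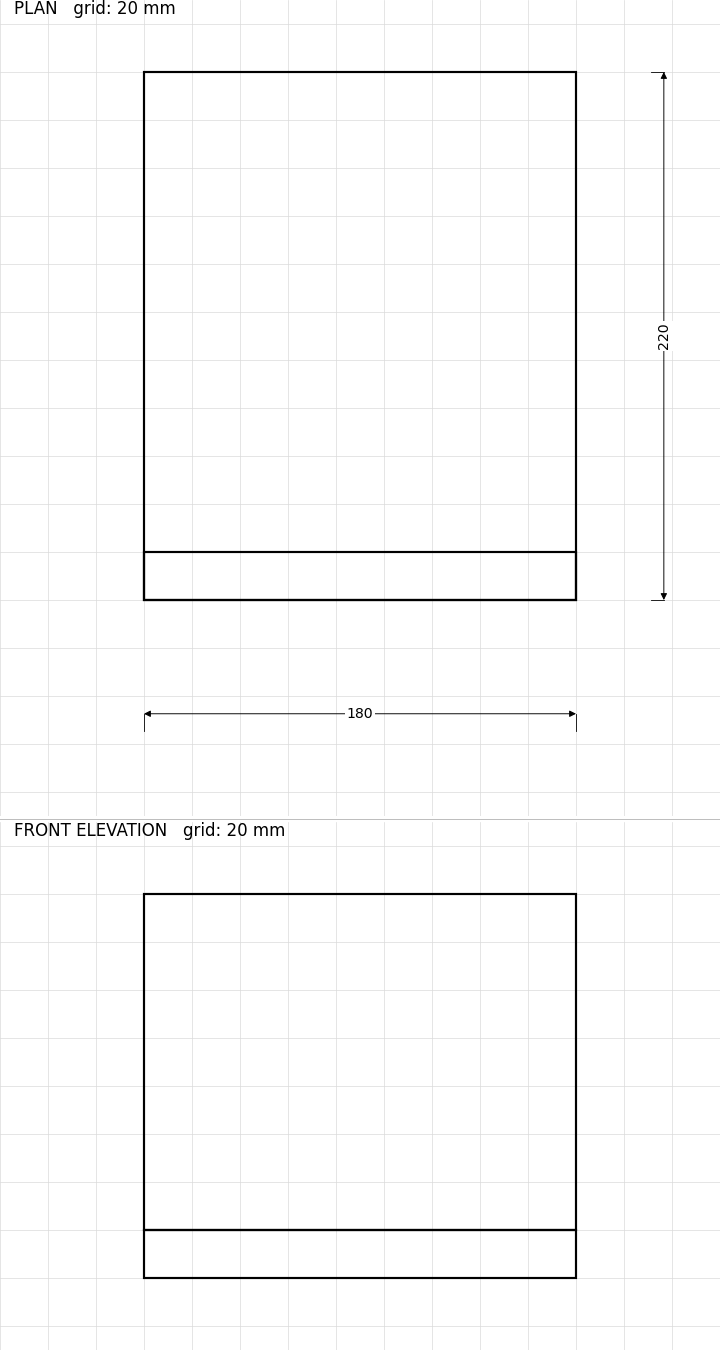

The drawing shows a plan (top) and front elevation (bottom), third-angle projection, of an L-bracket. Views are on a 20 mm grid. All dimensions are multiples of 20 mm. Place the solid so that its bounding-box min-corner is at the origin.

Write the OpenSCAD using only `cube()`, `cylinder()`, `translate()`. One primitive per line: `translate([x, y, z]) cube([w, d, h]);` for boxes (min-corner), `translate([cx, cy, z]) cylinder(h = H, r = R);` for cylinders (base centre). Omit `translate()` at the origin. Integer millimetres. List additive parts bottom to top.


cube([180, 220, 20]);
translate([0, 0, 20]) cube([180, 20, 140]);


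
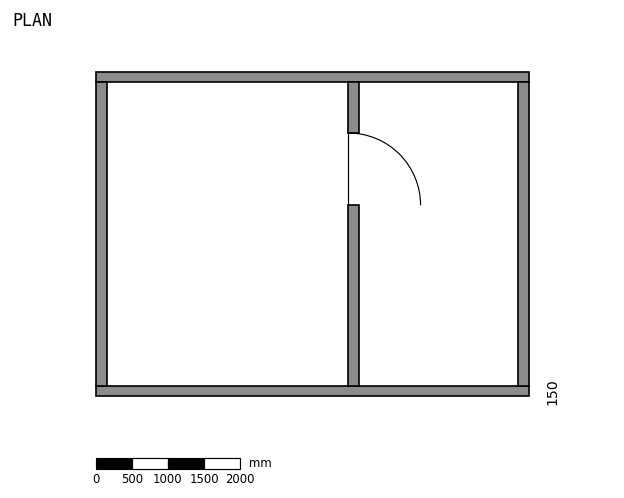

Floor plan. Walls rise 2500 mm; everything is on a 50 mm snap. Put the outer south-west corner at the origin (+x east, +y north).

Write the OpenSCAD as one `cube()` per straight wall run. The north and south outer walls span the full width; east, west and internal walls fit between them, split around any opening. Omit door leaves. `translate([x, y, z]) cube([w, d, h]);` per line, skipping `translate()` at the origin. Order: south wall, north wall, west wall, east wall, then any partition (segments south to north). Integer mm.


cube([6000, 150, 2500]);
translate([0, 4350, 0]) cube([6000, 150, 2500]);
translate([0, 150, 0]) cube([150, 4200, 2500]);
translate([5850, 150, 0]) cube([150, 4200, 2500]);
translate([3500, 150, 0]) cube([150, 2500, 2500]);
translate([3500, 3650, 0]) cube([150, 700, 2500]);
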